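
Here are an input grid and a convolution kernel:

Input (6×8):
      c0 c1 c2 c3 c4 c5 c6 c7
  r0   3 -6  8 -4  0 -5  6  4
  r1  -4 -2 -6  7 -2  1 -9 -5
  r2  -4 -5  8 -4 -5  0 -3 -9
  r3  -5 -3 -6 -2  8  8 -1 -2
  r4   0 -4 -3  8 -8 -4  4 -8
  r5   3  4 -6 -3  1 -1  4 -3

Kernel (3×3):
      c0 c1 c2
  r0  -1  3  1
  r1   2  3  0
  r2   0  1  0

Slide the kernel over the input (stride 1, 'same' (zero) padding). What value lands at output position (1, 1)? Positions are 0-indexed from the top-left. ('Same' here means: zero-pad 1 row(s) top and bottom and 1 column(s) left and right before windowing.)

-32

The receptive field on the zero-padded input at this output position is [3 -6 8 / -4 -2 -6 / -4 -5 8]. Elementwise product with the kernel and sum: 3·-1 + -6·3 + 8·1 + -4·2 + -2·3 + -5·1.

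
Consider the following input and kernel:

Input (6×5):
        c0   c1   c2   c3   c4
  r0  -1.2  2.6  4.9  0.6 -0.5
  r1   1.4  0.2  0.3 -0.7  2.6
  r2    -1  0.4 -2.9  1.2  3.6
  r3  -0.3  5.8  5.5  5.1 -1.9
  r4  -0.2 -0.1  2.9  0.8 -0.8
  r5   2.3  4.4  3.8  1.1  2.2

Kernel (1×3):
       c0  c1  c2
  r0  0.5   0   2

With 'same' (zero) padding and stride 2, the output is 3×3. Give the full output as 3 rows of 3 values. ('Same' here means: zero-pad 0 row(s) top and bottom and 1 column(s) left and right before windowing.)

5.2 2.5 0.3
0.8 2.6 0.6
-0.2 1.55 0.4

Output[0,0]: The receptive field on the zero-padded input at this output position is [0 -1.2 2.6]. Elementwise product with the kernel and sum: 0·0.5 + 2.6·2.
Output[0,1]: The receptive field on the zero-padded input at this output position is [2.6 4.9 0.6]. Elementwise product with the kernel and sum: 2.6·0.5 + 0.6·2.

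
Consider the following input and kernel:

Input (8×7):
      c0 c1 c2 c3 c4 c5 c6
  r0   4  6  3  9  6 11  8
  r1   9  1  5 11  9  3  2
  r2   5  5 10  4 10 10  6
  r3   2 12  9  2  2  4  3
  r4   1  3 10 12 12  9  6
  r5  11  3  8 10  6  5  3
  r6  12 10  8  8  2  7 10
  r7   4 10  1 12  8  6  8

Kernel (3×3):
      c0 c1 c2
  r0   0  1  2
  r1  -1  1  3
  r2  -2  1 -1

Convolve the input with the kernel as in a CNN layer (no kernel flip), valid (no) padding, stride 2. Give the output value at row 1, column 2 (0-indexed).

12

The receptive field on the input at this output position is [10 10 6 / 2 4 3 / 12 9 6]. Elementwise product with the kernel and sum: 10·1 + 6·2 + 2·-1 + 4·1 + 3·3 + 12·-2 + 9·1 + 6·-1.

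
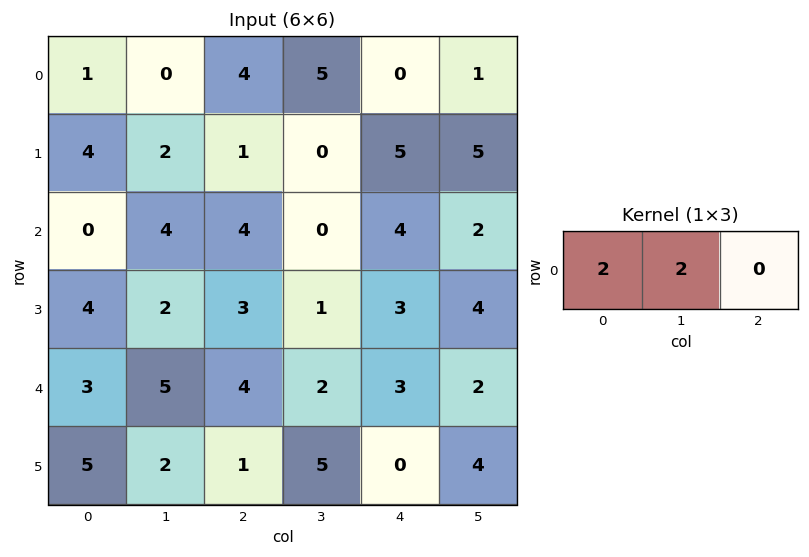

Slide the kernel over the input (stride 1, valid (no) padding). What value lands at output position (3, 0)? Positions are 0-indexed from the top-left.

12

The receptive field on the input at this output position is [4 2 3]. Elementwise product with the kernel and sum: 4·2 + 2·2.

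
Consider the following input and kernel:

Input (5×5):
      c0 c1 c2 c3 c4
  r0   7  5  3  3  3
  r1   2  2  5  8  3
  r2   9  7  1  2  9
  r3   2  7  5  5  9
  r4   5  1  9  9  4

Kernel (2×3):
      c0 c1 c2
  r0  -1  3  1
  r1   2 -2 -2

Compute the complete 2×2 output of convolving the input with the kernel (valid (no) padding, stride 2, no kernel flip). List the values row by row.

1 -3
-7 -4

Output[0,0]: The receptive field on the input at this output position is [7 5 3 / 2 2 5]. Elementwise product with the kernel and sum: 7·-1 + 5·3 + 3·1 + 2·2 + 2·-2 + 5·-2.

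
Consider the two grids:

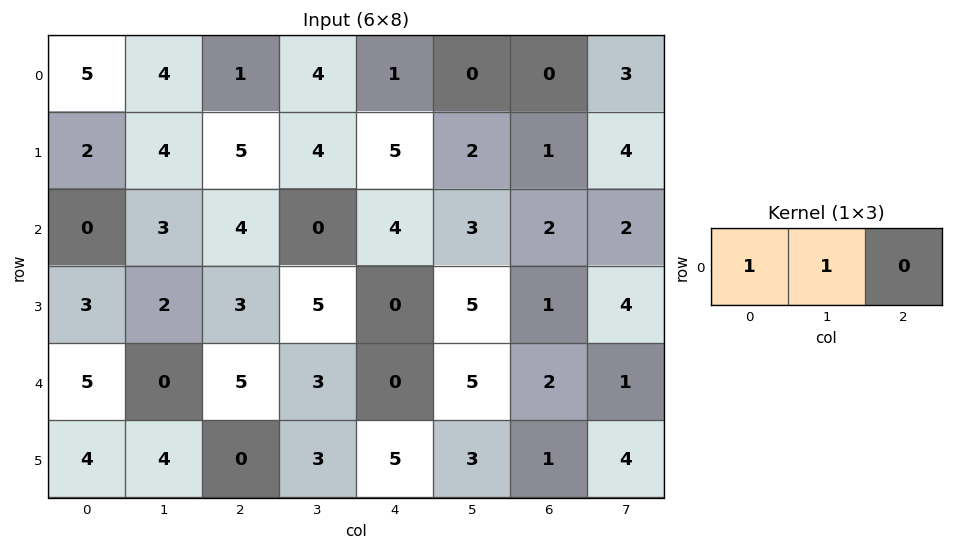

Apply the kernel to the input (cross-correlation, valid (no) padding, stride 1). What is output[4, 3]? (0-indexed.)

3

The receptive field on the input at this output position is [3 0 5]. Elementwise product with the kernel and sum: 3·1 + 0·1.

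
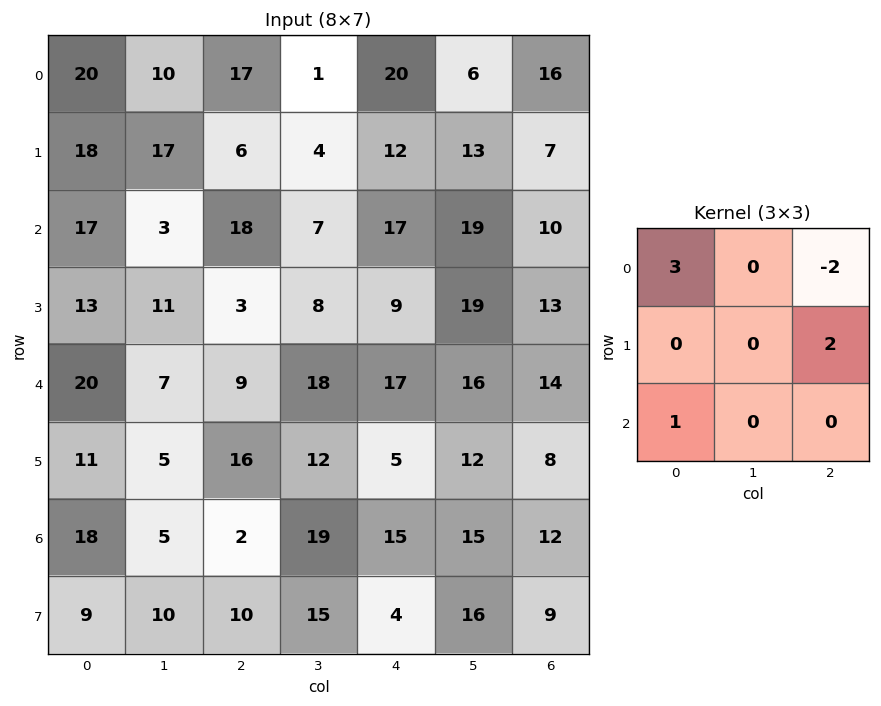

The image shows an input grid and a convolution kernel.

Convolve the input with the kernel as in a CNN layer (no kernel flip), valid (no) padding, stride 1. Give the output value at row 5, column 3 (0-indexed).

57

The receptive field on the input at this output position is [12 5 12 / 19 15 15 / 15 4 16]. Elementwise product with the kernel and sum: 12·3 + 12·-2 + 15·2 + 15·1.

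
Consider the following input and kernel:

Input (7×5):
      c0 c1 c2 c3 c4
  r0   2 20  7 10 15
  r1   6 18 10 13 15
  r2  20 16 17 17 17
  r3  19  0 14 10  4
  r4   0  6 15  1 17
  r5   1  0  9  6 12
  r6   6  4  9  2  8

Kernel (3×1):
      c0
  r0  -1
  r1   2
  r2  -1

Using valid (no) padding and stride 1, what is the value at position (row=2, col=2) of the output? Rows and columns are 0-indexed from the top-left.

-4

The receptive field on the input at this output position is [17 / 14 / 15]. Elementwise product with the kernel and sum: 17·-1 + 14·2 + 15·-1.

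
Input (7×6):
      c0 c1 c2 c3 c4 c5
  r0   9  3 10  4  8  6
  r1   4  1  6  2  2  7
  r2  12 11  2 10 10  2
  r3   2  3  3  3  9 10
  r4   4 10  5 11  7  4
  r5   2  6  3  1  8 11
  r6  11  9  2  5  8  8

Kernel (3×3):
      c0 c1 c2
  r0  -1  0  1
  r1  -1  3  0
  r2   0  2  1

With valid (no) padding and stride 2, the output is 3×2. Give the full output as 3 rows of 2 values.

Output[0,0]: The receptive field on the input at this output position is [9 3 10 / 4 1 6 / 12 11 2]. Elementwise product with the kernel and sum: 9·-1 + 10·1 + 4·-1 + 1·3 + 11·2 + 2·1.
Output[0,1]: The receptive field on the input at this output position is [10 4 8 / 6 2 2 / 2 10 10]. Elementwise product with the kernel and sum: 10·-1 + 8·1 + 6·-1 + 2·3 + 10·2 + 10·1.

24 28
22 43
37 20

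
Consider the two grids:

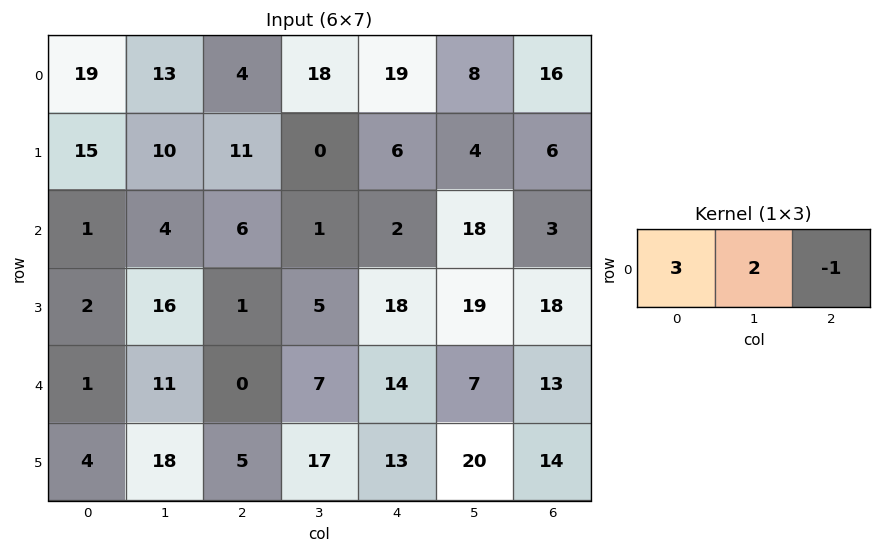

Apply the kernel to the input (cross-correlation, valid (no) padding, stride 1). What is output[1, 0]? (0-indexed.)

The receptive field on the input at this output position is [15 10 11]. Elementwise product with the kernel and sum: 15·3 + 10·2 + 11·-1.

54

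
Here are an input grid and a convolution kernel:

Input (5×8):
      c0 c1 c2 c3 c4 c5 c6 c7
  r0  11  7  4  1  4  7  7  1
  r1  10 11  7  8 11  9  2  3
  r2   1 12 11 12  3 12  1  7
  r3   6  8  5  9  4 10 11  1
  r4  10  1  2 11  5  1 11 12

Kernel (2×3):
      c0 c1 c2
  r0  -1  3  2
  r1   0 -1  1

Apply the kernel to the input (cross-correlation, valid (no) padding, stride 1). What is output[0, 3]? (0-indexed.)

The receptive field on the input at this output position is [1 4 7 / 8 11 9]. Elementwise product with the kernel and sum: 1·-1 + 4·3 + 7·2 + 11·-1 + 9·1.

23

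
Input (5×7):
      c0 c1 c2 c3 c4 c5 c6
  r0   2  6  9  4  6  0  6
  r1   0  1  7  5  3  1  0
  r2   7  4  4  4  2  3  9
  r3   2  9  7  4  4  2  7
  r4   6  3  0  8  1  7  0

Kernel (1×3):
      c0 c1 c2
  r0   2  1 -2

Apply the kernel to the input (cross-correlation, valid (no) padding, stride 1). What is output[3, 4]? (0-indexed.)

The receptive field on the input at this output position is [4 2 7]. Elementwise product with the kernel and sum: 4·2 + 2·1 + 7·-2.

-4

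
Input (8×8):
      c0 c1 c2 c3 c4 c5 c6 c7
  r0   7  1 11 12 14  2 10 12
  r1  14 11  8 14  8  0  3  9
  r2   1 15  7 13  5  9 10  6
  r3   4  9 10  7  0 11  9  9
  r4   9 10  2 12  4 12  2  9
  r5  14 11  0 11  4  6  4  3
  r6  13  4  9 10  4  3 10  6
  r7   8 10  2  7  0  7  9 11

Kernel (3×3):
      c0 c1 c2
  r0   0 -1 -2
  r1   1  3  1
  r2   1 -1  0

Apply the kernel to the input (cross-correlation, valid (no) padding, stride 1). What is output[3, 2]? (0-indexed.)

24

The receptive field on the input at this output position is [10 7 0 / 2 12 4 / 0 11 4]. Elementwise product with the kernel and sum: 7·-1 + 0·-2 + 2·1 + 12·3 + 4·1 + 0·1 + 11·-1.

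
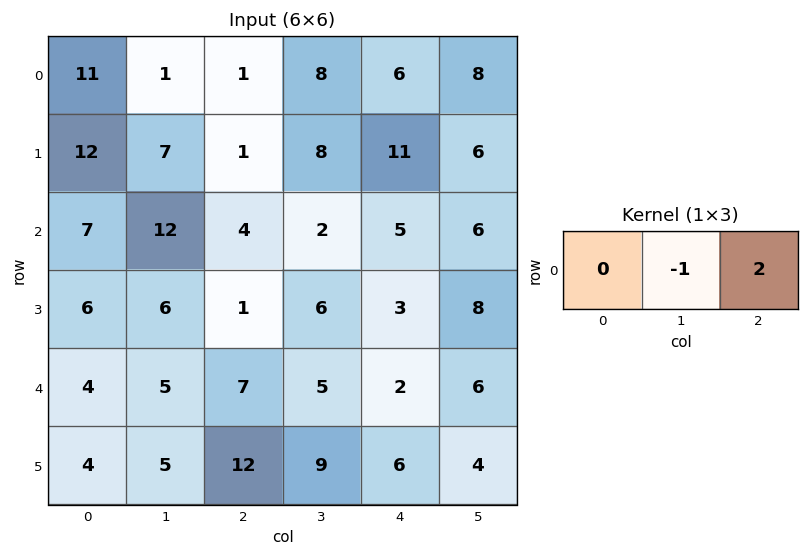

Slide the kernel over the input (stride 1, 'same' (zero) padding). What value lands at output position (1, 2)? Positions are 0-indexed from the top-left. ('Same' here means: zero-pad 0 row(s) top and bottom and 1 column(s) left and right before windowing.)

The receptive field on the zero-padded input at this output position is [7 1 8]. Elementwise product with the kernel and sum: 1·-1 + 8·2.

15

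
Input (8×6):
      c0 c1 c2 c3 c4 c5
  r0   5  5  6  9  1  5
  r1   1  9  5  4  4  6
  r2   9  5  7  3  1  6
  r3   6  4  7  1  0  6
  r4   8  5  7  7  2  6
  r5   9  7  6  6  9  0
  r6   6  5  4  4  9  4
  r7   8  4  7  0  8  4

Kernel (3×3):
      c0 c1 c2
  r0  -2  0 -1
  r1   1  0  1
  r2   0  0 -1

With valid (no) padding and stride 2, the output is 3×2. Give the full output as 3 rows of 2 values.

-17 -5
-19 -10
-12 -10

Output[0,0]: The receptive field on the input at this output position is [5 5 6 / 1 9 5 / 9 5 7]. Elementwise product with the kernel and sum: 5·-2 + 6·-1 + 1·1 + 5·1 + 7·-1.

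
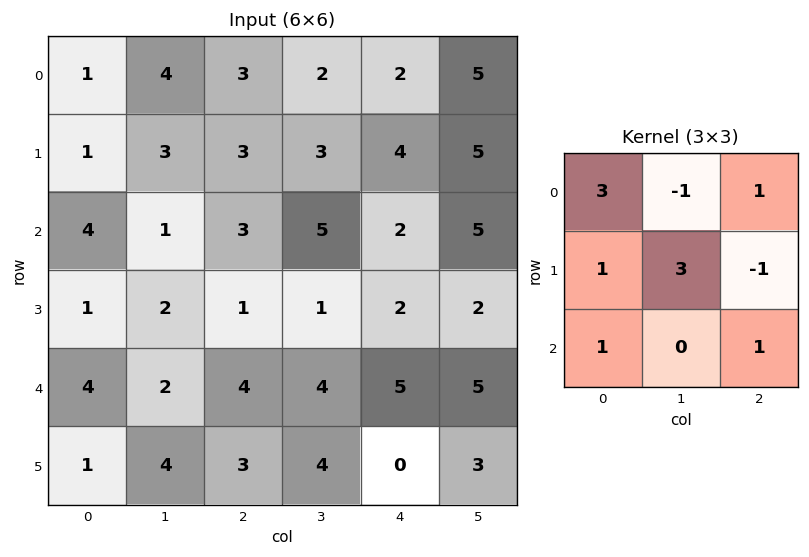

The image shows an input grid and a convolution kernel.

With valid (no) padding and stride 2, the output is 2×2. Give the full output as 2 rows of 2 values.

Output[0,0]: The receptive field on the input at this output position is [1 4 3 / 1 3 3 / 4 1 3]. Elementwise product with the kernel and sum: 1·3 + 4·-1 + 3·1 + 1·1 + 3·3 + 3·-1 + 4·1 + 3·1.

16 22
28 17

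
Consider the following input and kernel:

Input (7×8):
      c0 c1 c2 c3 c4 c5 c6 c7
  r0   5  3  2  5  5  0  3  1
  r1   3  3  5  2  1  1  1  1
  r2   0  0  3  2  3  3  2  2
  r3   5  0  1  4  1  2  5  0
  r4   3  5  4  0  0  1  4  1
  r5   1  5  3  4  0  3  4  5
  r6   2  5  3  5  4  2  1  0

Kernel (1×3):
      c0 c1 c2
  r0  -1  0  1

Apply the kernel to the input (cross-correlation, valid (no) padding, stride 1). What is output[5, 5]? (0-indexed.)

The receptive field on the input at this output position is [3 4 5]. Elementwise product with the kernel and sum: 3·-1 + 5·1.

2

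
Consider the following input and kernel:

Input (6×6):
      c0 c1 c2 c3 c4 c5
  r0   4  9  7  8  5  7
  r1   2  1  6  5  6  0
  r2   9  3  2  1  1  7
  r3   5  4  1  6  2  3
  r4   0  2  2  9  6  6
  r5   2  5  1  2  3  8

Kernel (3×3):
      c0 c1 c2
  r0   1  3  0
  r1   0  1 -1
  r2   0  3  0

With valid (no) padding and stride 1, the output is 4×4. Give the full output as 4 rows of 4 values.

35 37 33 32
18 23 39 23
27 10 36 21
32 3 28 21

Output[0,0]: The receptive field on the input at this output position is [4 9 7 / 2 1 6 / 9 3 2]. Elementwise product with the kernel and sum: 4·1 + 9·3 + 1·1 + 6·-1 + 3·3.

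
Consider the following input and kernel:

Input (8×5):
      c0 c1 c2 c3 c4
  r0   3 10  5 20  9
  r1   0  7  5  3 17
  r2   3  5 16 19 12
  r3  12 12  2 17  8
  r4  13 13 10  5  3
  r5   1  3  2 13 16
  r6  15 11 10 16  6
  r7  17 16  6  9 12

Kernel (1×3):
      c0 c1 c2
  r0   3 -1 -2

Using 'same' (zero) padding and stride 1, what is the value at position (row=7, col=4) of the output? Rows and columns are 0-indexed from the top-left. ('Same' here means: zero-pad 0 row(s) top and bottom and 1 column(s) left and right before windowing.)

15

The receptive field on the zero-padded input at this output position is [9 12 0]. Elementwise product with the kernel and sum: 9·3 + 12·-1 + 0·-2.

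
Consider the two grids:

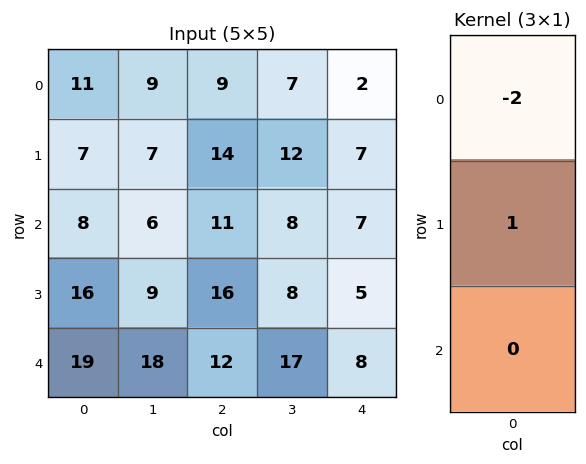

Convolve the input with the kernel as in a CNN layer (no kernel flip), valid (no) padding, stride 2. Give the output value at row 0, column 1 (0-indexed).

The receptive field on the input at this output position is [9 / 14 / 11]. Elementwise product with the kernel and sum: 9·-2 + 14·1.

-4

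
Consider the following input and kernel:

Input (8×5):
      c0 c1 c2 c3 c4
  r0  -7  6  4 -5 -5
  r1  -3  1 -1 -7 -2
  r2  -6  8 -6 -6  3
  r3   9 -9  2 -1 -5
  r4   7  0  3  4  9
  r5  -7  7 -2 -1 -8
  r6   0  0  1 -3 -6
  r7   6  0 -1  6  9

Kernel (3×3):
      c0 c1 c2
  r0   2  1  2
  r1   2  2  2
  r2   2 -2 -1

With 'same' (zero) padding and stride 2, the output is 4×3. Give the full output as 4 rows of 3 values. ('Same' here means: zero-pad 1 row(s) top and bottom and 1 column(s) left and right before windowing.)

Output[0,0]: The receptive field on the zero-padded input at this output position is [0 0 0 / 0 -7 6 / 0 -3 1]. Elementwise product with the kernel and sum: 0·2 + 0·1 + 0·2 + 0·2 + -7·2 + 6·2 + 0·2 + -3·-2 + 1·-1.

3 21 -30
-6 -42 -14
12 15 33
-5 2 -34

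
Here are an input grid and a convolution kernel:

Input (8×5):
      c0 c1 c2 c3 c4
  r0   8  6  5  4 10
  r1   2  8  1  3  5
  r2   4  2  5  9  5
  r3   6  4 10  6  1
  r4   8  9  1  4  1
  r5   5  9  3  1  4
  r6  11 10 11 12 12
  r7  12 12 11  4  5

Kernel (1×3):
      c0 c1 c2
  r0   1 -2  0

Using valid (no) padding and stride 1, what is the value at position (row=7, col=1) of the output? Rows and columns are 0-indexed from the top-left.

-10

The receptive field on the input at this output position is [12 11 4]. Elementwise product with the kernel and sum: 12·1 + 11·-2.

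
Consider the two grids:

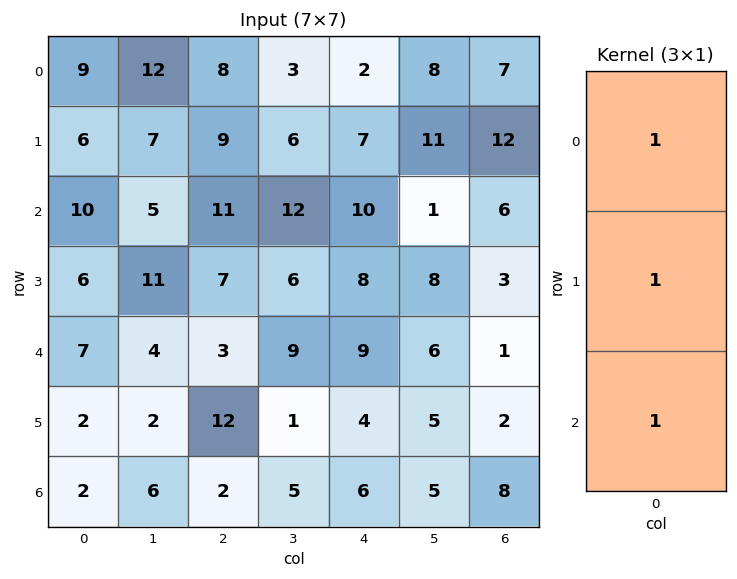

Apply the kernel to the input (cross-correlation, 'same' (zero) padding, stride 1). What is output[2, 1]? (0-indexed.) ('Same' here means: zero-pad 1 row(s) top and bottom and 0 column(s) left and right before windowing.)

23

The receptive field on the zero-padded input at this output position is [7 / 5 / 11]. Elementwise product with the kernel and sum: 7·1 + 5·1 + 11·1.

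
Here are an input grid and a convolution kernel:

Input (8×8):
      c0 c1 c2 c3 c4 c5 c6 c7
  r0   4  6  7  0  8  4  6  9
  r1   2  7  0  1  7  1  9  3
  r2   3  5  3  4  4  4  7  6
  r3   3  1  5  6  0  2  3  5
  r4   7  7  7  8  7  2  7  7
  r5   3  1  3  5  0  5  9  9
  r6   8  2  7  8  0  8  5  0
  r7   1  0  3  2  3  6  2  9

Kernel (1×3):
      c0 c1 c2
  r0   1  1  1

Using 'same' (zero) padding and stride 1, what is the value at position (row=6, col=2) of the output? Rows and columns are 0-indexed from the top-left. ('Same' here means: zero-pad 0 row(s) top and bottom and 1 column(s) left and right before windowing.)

The receptive field on the zero-padded input at this output position is [2 7 8]. Elementwise product with the kernel and sum: 2·1 + 7·1 + 8·1.

17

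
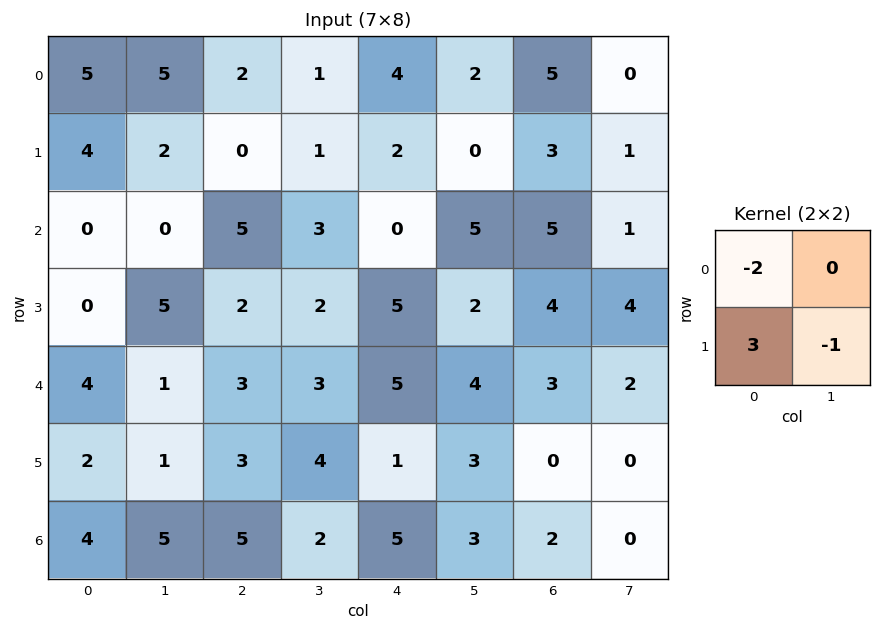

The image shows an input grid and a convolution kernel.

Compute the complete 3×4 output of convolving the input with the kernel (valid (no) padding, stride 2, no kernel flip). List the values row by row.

0 -5 -2 -2
-5 -6 13 -2
-3 -1 -10 -6

Output[0,0]: The receptive field on the input at this output position is [5 5 / 4 2]. Elementwise product with the kernel and sum: 5·-2 + 4·3 + 2·-1.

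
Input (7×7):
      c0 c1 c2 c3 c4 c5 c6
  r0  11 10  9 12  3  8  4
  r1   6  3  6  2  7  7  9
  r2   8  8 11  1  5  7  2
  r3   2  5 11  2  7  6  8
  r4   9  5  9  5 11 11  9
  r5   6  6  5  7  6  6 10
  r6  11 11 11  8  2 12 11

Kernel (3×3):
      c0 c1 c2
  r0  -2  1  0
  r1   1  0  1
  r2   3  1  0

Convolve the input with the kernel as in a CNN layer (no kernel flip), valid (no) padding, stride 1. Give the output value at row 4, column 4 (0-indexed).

23

The receptive field on the input at this output position is [11 11 9 / 6 6 10 / 2 12 11]. Elementwise product with the kernel and sum: 11·-2 + 11·1 + 6·1 + 10·1 + 2·3 + 12·1.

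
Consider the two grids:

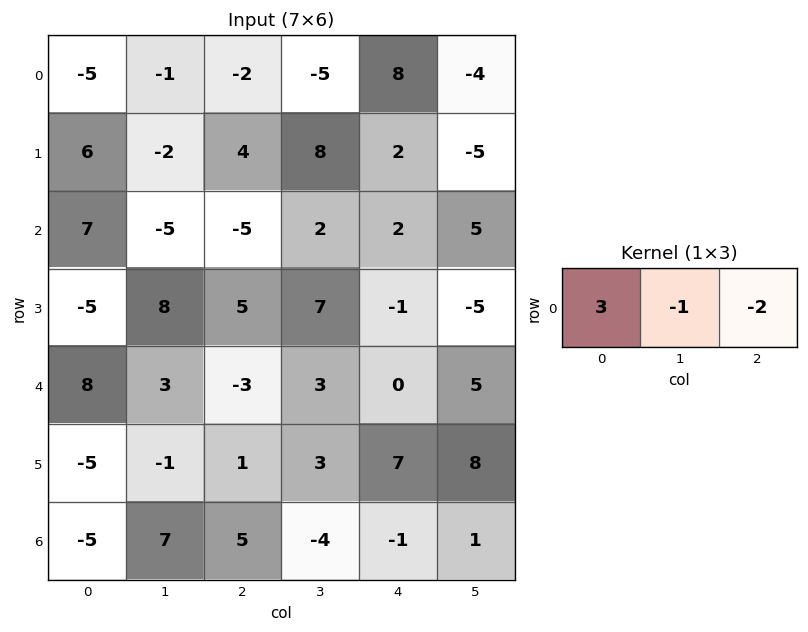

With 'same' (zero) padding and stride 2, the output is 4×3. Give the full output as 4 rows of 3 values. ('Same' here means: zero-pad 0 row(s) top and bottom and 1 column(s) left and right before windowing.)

7 9 -15
3 -14 -6
-14 6 -1
-9 24 -13

Output[0,0]: The receptive field on the zero-padded input at this output position is [0 -5 -1]. Elementwise product with the kernel and sum: 0·3 + -5·-1 + -1·-2.
Output[0,1]: The receptive field on the zero-padded input at this output position is [-1 -2 -5]. Elementwise product with the kernel and sum: -1·3 + -2·-1 + -5·-2.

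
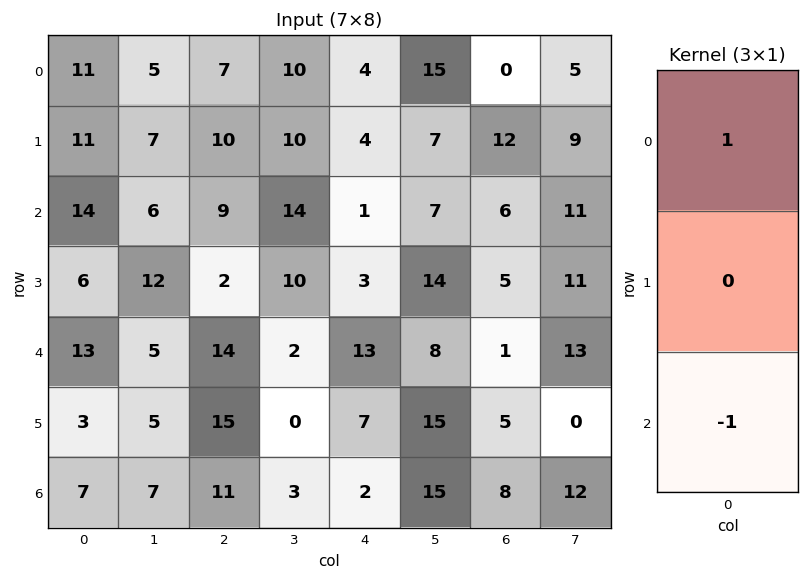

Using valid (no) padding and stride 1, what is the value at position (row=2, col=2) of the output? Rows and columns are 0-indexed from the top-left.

The receptive field on the input at this output position is [9 / 2 / 14]. Elementwise product with the kernel and sum: 9·1 + 14·-1.

-5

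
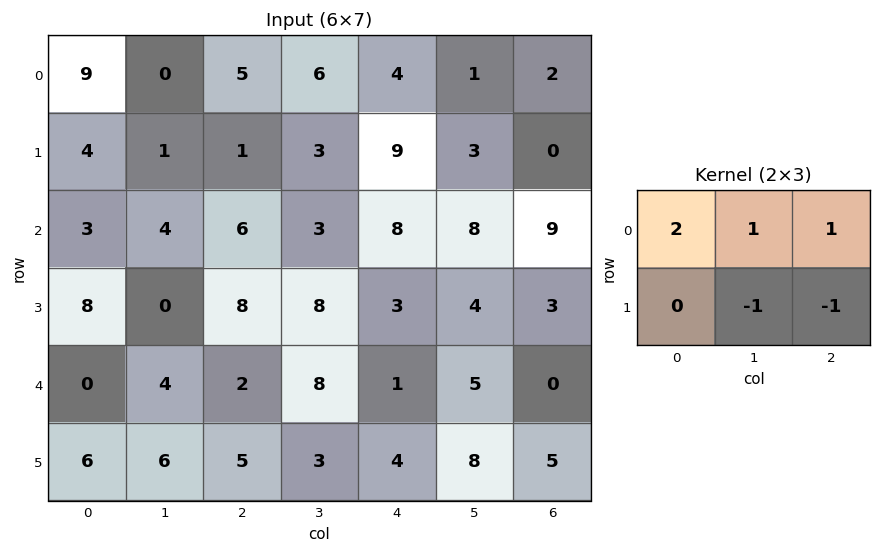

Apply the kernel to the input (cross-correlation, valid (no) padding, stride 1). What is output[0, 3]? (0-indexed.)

The receptive field on the input at this output position is [6 4 1 / 3 9 3]. Elementwise product with the kernel and sum: 6·2 + 4·1 + 1·1 + 9·-1 + 3·-1.

5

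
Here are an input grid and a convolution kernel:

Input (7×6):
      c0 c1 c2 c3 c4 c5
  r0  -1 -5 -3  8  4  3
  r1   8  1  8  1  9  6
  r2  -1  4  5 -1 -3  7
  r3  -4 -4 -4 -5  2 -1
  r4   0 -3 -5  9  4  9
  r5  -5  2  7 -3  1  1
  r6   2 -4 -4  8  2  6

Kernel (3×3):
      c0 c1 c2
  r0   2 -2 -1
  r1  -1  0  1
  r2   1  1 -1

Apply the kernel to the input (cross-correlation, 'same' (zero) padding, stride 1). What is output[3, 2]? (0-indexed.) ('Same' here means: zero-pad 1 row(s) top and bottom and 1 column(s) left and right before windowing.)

The receptive field on the zero-padded input at this output position is [4 5 -1 / -4 -4 -5 / -3 -5 9]. Elementwise product with the kernel and sum: 4·2 + 5·-2 + -1·-1 + -4·-1 + -5·1 + -3·1 + -5·1 + 9·-1.

-19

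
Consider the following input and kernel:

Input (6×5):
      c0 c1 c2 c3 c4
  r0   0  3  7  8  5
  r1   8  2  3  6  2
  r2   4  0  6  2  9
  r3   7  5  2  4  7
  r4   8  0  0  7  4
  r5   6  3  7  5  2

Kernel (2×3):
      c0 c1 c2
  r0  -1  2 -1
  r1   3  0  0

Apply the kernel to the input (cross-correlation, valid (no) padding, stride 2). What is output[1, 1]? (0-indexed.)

-5

The receptive field on the input at this output position is [6 2 9 / 2 4 7]. Elementwise product with the kernel and sum: 6·-1 + 2·2 + 9·-1 + 2·3.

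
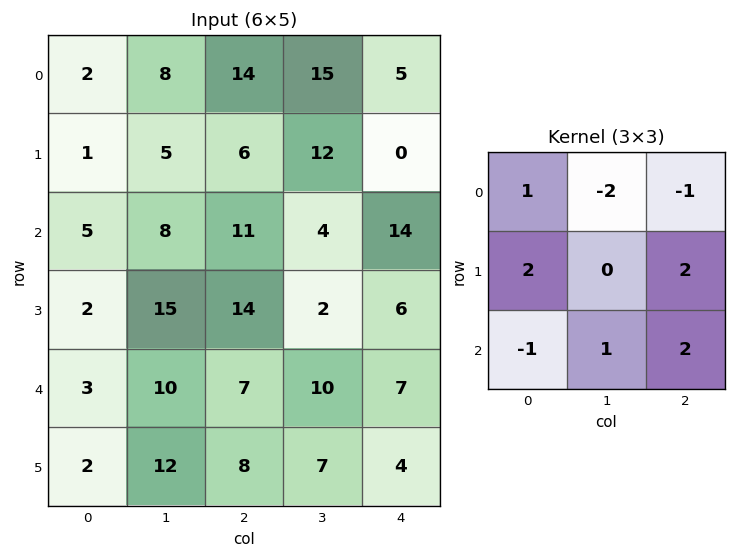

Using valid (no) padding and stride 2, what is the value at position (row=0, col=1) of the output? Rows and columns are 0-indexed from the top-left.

12

The receptive field on the input at this output position is [14 15 5 / 6 12 0 / 11 4 14]. Elementwise product with the kernel and sum: 14·1 + 15·-2 + 5·-1 + 6·2 + 0·2 + 11·-1 + 4·1 + 14·2.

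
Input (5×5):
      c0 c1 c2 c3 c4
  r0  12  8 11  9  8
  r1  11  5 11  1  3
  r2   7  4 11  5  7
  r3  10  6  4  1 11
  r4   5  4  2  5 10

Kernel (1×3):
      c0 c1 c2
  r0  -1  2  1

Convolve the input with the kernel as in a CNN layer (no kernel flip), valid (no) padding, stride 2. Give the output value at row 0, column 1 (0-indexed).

15

The receptive field on the input at this output position is [11 9 8]. Elementwise product with the kernel and sum: 11·-1 + 9·2 + 8·1.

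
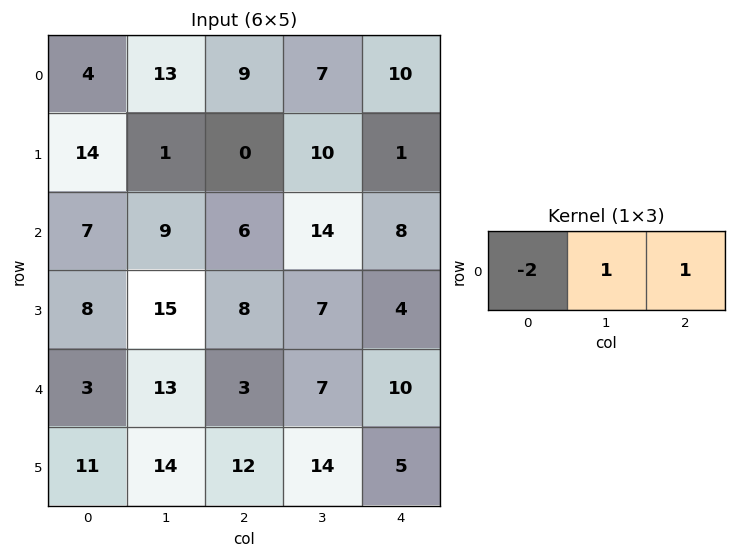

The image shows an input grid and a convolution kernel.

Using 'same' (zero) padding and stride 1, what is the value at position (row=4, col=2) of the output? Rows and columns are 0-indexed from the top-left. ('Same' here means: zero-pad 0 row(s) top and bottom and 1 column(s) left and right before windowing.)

The receptive field on the zero-padded input at this output position is [13 3 7]. Elementwise product with the kernel and sum: 13·-2 + 3·1 + 7·1.

-16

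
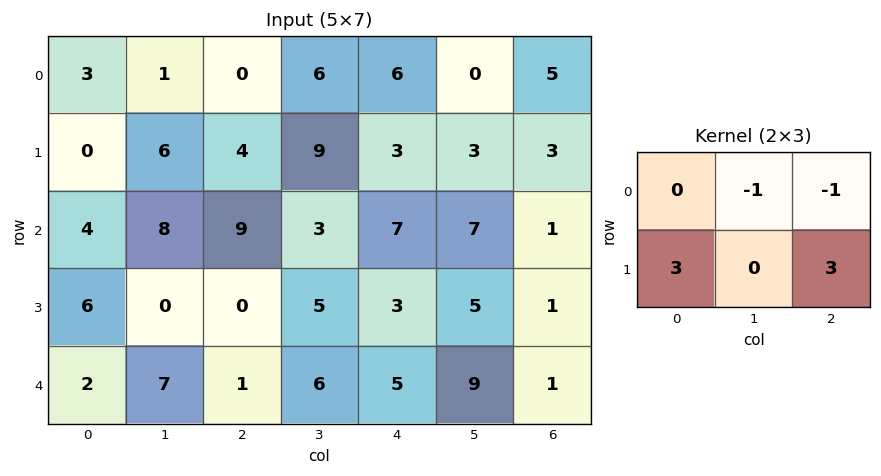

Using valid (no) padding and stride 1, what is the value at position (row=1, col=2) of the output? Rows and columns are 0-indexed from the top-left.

36

The receptive field on the input at this output position is [4 9 3 / 9 3 7]. Elementwise product with the kernel and sum: 9·-1 + 3·-1 + 9·3 + 7·3.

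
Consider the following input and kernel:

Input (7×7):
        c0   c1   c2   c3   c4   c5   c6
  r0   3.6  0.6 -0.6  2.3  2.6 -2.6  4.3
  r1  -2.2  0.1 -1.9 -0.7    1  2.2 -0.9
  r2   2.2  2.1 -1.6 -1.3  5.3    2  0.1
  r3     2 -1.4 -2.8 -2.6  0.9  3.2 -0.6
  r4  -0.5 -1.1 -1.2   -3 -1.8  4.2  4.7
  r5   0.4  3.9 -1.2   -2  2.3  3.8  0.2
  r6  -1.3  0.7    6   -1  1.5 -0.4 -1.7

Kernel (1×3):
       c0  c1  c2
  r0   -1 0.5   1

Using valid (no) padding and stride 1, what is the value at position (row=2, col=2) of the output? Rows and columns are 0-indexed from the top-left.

6.25

The receptive field on the input at this output position is [-1.6 -1.3 5.3]. Elementwise product with the kernel and sum: -1.6·-1 + -1.3·0.5 + 5.3·1.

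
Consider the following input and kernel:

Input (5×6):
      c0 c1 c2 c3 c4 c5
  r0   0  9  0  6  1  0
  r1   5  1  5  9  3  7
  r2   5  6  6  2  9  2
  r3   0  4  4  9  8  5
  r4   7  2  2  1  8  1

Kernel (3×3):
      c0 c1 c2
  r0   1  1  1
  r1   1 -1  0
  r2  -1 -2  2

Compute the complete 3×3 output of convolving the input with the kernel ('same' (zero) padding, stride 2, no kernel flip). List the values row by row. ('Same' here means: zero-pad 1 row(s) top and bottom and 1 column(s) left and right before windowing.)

Output[0,0]: The receptive field on the zero-padded input at this output position is [0 0 0 / 0 0 9 / 0 5 1]. Elementwise product with the kernel and sum: 0·1 + 0·1 + 0·1 + 0·1 + 0·-1 + 0·-1 + 5·-2 + 1·2.
Output[0,1]: The receptive field on the zero-padded input at this output position is [0 0 0 / 9 0 6 / 1 5 9]. Elementwise product with the kernel and sum: 0·1 + 0·1 + 0·1 + 9·1 + 0·-1 + 1·-1 + 5·-2 + 9·2.

-8 16 4
9 21 -3
-3 17 15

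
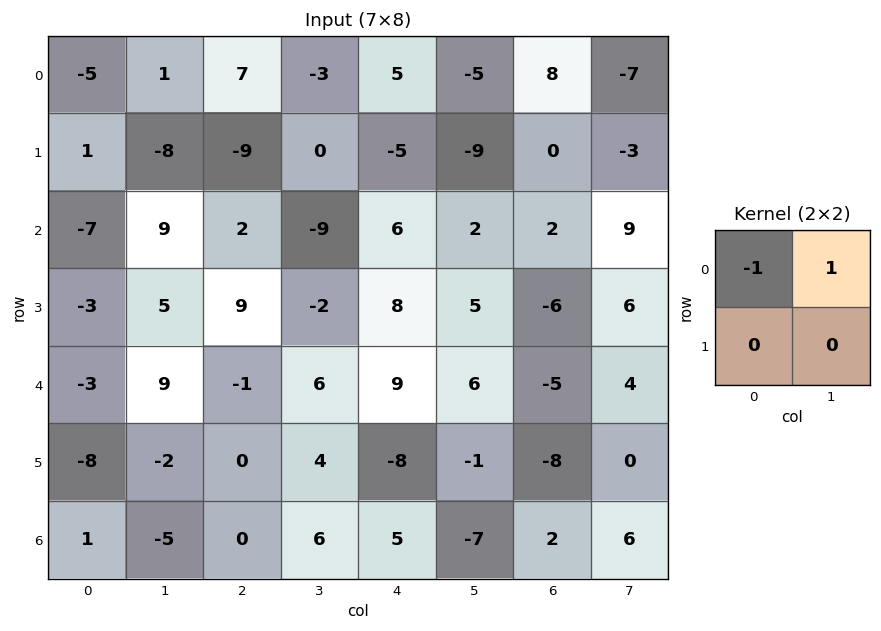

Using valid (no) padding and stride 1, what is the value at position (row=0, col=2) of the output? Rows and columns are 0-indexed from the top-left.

-10

The receptive field on the input at this output position is [7 -3 / -9 0]. Elementwise product with the kernel and sum: 7·-1 + -3·1.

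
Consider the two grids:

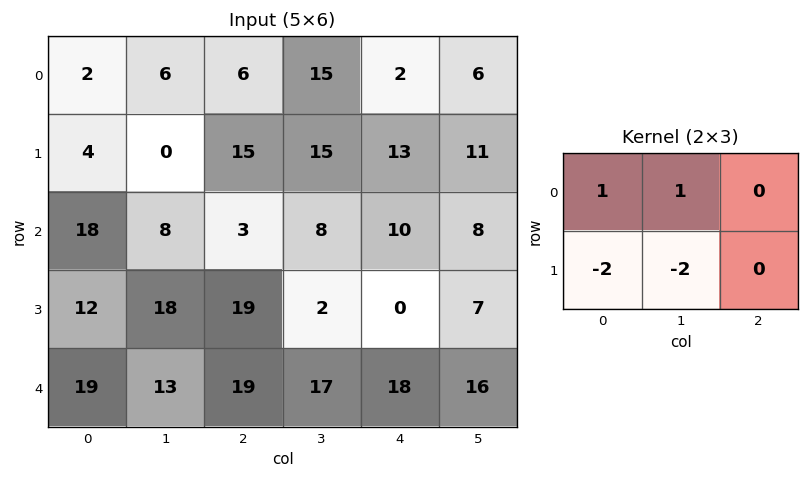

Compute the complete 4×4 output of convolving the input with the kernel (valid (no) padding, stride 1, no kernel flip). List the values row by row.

0 -18 -39 -39
-48 -7 8 -8
-34 -63 -31 14
-34 -27 -51 -68

Output[0,0]: The receptive field on the input at this output position is [2 6 6 / 4 0 15]. Elementwise product with the kernel and sum: 2·1 + 6·1 + 4·-2 + 0·-2.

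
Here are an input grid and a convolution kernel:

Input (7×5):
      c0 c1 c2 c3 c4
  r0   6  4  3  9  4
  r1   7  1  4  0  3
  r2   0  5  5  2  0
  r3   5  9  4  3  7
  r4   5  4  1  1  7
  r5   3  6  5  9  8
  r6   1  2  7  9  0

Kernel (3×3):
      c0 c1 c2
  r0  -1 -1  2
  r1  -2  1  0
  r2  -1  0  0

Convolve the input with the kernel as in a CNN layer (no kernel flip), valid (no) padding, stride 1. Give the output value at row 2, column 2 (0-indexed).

The receptive field on the input at this output position is [5 2 0 / 4 3 7 / 1 1 7]. Elementwise product with the kernel and sum: 5·-1 + 2·-1 + 0·2 + 4·-2 + 3·1 + 1·-1.

-13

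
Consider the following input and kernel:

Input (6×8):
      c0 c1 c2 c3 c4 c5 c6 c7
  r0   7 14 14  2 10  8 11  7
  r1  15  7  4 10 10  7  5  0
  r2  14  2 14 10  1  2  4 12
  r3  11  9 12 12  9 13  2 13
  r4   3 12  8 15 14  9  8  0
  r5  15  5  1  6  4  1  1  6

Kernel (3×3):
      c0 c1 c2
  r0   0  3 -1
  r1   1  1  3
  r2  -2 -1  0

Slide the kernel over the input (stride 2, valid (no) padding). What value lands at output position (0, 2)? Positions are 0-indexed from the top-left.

41

The receptive field on the input at this output position is [10 8 11 / 10 7 5 / 1 2 4]. Elementwise product with the kernel and sum: 8·3 + 11·-1 + 10·1 + 7·1 + 5·3 + 1·-2 + 2·-1.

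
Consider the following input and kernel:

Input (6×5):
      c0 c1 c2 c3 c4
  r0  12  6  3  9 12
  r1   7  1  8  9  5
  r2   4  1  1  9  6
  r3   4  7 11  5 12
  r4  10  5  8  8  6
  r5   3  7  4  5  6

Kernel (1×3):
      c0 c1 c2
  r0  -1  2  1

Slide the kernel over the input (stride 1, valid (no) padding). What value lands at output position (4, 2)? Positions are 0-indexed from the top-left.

The receptive field on the input at this output position is [8 8 6]. Elementwise product with the kernel and sum: 8·-1 + 8·2 + 6·1.

14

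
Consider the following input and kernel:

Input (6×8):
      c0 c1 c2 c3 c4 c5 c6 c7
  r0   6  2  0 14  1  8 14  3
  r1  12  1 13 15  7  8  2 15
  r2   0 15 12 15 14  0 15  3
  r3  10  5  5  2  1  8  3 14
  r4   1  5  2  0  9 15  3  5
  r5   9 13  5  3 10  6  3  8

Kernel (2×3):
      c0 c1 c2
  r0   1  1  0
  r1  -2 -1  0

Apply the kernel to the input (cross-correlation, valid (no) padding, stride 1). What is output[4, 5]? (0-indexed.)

3

The receptive field on the input at this output position is [15 3 5 / 6 3 8]. Elementwise product with the kernel and sum: 15·1 + 3·1 + 6·-2 + 3·-1.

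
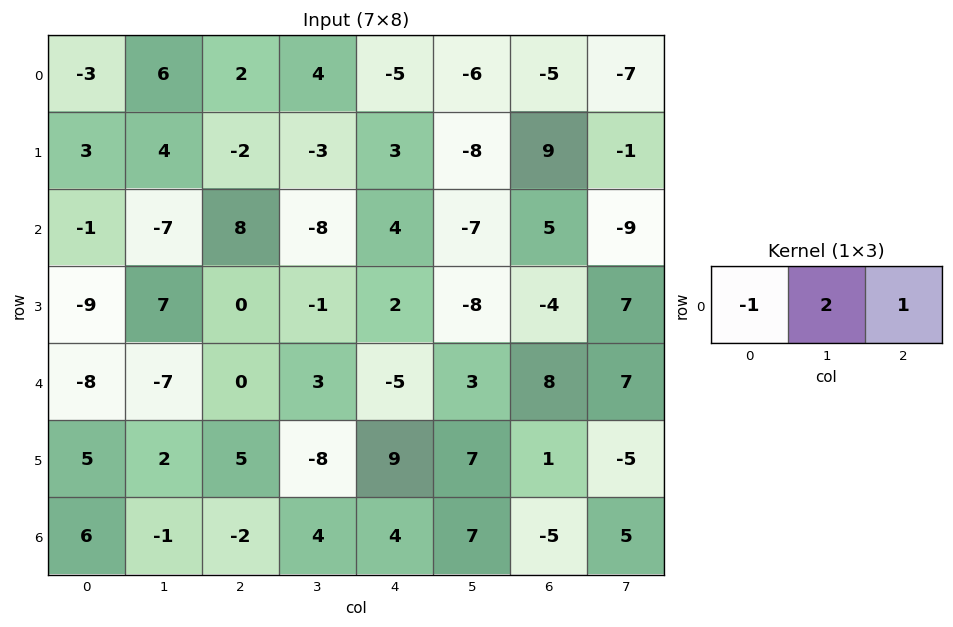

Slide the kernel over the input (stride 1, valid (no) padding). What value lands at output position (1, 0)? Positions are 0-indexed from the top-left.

3

The receptive field on the input at this output position is [3 4 -2]. Elementwise product with the kernel and sum: 3·-1 + 4·2 + -2·1.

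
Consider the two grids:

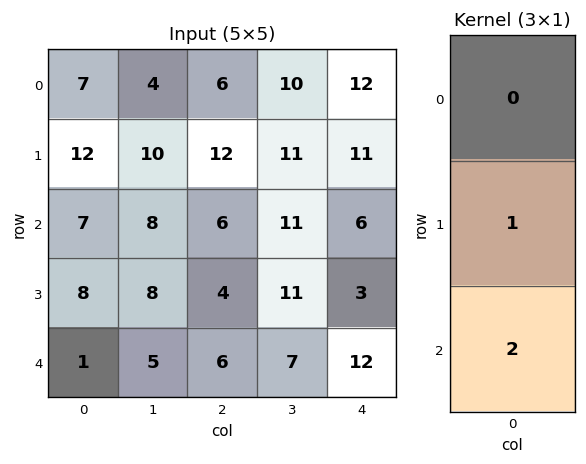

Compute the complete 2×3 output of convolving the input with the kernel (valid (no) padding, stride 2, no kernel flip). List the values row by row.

26 24 23
10 16 27

Output[0,0]: The receptive field on the input at this output position is [7 / 12 / 7]. Elementwise product with the kernel and sum: 12·1 + 7·2.
Output[0,1]: The receptive field on the input at this output position is [6 / 12 / 6]. Elementwise product with the kernel and sum: 12·1 + 6·2.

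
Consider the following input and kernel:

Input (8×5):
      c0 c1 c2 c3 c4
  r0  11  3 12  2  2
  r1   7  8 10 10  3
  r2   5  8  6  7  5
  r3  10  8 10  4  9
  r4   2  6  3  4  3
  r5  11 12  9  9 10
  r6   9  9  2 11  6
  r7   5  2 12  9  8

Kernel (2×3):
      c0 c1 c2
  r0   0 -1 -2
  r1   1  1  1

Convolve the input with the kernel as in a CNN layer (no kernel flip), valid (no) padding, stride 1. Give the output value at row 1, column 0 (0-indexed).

-9

The receptive field on the input at this output position is [7 8 10 / 5 8 6]. Elementwise product with the kernel and sum: 8·-1 + 10·-2 + 5·1 + 8·1 + 6·1.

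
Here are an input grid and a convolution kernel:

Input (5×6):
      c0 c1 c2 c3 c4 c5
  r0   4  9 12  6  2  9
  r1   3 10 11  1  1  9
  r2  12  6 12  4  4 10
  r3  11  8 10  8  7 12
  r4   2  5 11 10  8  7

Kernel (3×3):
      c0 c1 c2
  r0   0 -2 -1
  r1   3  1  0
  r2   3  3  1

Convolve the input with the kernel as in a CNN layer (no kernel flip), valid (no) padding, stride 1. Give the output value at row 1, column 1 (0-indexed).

69

The receptive field on the input at this output position is [10 11 1 / 6 12 4 / 8 10 8]. Elementwise product with the kernel and sum: 11·-2 + 1·-1 + 6·3 + 12·1 + 8·3 + 10·3 + 8·1.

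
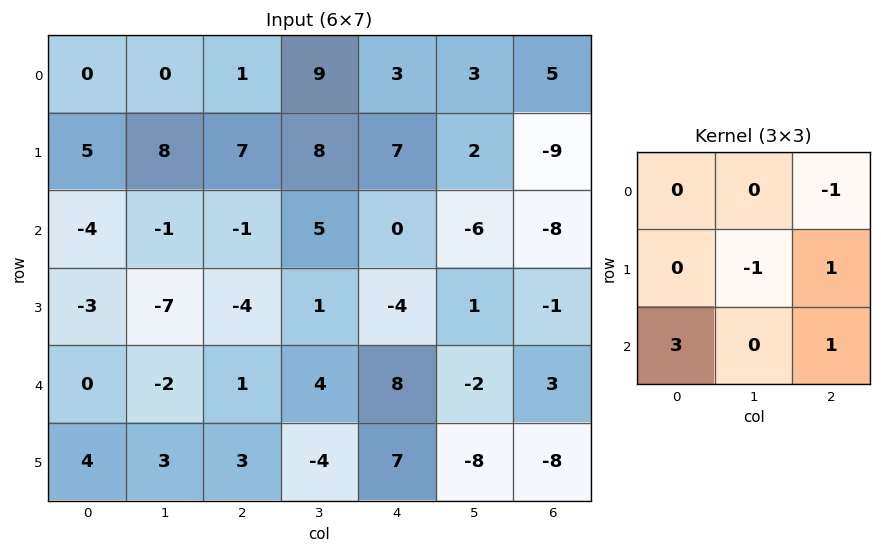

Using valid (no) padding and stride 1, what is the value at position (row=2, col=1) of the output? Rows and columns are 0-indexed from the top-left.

-2

The receptive field on the input at this output position is [-1 -1 5 / -7 -4 1 / -2 1 4]. Elementwise product with the kernel and sum: 5·-1 + -4·-1 + 1·1 + -2·3 + 4·1.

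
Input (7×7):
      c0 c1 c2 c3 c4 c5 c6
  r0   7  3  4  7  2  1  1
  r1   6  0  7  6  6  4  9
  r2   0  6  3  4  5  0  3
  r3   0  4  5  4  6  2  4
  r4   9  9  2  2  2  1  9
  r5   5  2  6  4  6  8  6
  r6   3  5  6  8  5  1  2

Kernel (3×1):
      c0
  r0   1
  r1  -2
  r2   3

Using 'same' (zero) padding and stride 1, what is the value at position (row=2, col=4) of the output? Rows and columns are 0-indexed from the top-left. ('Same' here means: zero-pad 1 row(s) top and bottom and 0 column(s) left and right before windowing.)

The receptive field on the zero-padded input at this output position is [6 / 5 / 6]. Elementwise product with the kernel and sum: 6·1 + 5·-2 + 6·3.

14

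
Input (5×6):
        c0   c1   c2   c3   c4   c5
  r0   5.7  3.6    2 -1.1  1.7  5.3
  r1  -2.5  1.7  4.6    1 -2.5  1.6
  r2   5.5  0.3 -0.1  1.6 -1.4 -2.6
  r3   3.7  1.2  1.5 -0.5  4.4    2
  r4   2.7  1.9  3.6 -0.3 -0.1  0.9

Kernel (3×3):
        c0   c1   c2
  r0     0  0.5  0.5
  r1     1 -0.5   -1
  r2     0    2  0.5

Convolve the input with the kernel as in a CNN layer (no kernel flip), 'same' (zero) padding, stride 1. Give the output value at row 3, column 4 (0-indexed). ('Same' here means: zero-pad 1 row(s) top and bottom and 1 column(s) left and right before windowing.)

-6.45

The receptive field on the zero-padded input at this output position is [1.6 -1.4 -2.6 / -0.5 4.4 2 / -0.3 -0.1 0.9]. Elementwise product with the kernel and sum: -1.4·0.5 + -2.6·0.5 + -0.5·1 + 4.4·-0.5 + 2·-1 + -0.1·2 + 0.9·0.5.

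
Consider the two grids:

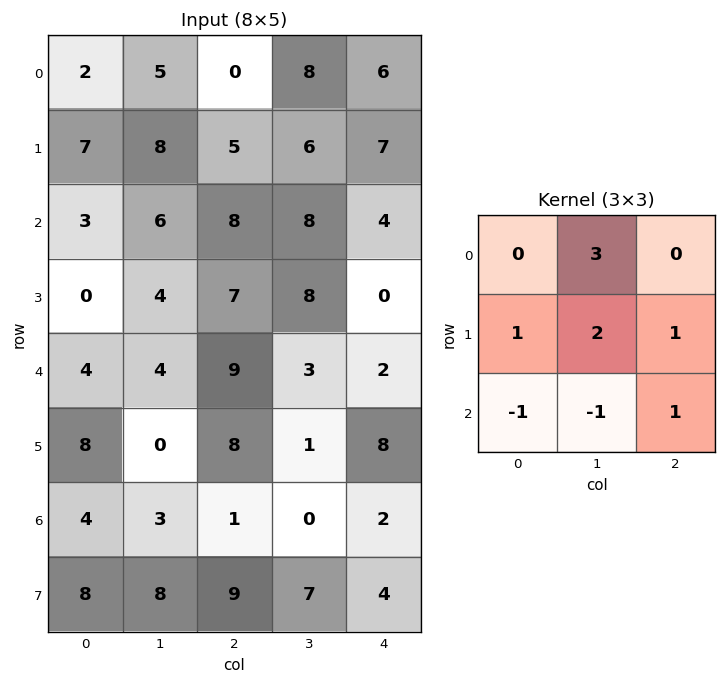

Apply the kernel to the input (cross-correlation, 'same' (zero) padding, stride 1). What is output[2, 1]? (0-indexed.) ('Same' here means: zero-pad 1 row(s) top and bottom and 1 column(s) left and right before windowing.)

The receptive field on the zero-padded input at this output position is [7 8 5 / 3 6 8 / 0 4 7]. Elementwise product with the kernel and sum: 8·3 + 3·1 + 6·2 + 8·1 + 0·-1 + 4·-1 + 7·1.

50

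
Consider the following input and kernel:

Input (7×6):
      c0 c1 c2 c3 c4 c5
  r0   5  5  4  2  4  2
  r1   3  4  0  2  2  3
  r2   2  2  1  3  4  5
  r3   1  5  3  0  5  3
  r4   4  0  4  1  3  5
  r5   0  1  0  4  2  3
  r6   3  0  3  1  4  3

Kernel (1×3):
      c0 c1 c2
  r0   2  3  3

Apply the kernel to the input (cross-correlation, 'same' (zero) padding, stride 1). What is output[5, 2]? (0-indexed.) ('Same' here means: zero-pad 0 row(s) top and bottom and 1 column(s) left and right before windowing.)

The receptive field on the zero-padded input at this output position is [1 0 4]. Elementwise product with the kernel and sum: 1·2 + 0·3 + 4·3.

14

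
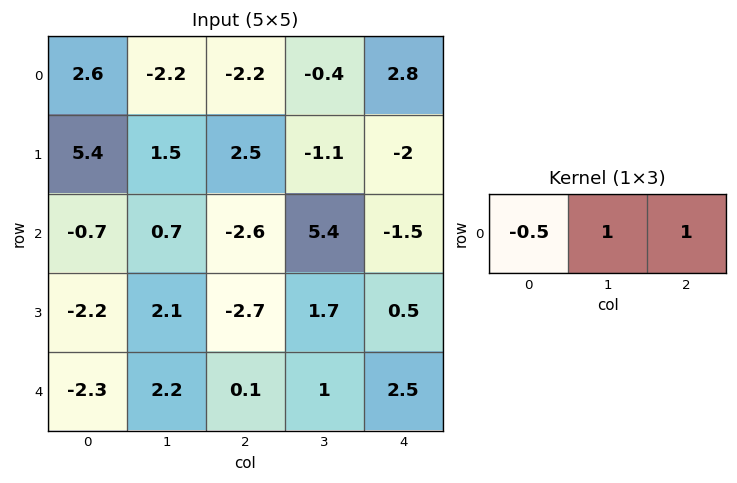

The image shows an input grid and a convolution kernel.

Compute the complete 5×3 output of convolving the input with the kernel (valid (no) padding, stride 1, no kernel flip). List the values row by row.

Output[0,0]: The receptive field on the input at this output position is [2.6 -2.2 -2.2]. Elementwise product with the kernel and sum: 2.6·-0.5 + -2.2·1 + -2.2·1.

-5.7 -1.5 3.5
1.3 0.65 -4.35
-1.55 2.45 5.2
0.5 -2.05 3.55
3.45 0 3.45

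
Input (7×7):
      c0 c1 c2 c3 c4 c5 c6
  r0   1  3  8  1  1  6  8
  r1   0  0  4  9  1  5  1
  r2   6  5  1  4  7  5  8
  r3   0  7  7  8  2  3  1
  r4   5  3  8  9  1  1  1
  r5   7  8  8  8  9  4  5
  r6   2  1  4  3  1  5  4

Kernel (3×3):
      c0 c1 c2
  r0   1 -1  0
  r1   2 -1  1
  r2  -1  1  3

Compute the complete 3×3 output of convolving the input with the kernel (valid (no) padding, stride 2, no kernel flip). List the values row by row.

Output[0,0]: The receptive field on the input at this output position is [1 3 8 / 0 0 4 / 6 5 1]. Elementwise product with the kernel and sum: 1·1 + 3·-1 + 0·2 + 0·-1 + 4·1 + 6·-1 + 5·1 + 1·3.

4 31 15
23 9 7
27 18 35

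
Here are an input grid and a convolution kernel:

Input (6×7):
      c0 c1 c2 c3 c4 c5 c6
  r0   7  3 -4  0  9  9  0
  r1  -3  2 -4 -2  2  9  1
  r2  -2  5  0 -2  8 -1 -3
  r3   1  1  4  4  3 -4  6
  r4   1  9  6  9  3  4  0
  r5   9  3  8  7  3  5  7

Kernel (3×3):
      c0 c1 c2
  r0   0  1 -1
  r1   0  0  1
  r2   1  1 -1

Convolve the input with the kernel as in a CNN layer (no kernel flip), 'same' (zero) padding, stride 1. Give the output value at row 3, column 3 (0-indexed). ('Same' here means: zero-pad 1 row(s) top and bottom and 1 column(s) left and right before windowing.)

The receptive field on the zero-padded input at this output position is [0 -2 8 / 4 4 3 / 6 9 3]. Elementwise product with the kernel and sum: -2·1 + 8·-1 + 3·1 + 6·1 + 9·1 + 3·-1.

5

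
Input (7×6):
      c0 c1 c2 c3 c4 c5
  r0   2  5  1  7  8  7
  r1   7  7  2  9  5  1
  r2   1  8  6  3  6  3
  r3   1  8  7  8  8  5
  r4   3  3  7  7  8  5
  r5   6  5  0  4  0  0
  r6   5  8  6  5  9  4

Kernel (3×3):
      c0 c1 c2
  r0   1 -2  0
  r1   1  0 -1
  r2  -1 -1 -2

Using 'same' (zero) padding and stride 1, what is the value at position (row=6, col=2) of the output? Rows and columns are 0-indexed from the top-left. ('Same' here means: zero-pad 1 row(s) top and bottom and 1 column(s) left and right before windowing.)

8

The receptive field on the zero-padded input at this output position is [5 0 4 / 8 6 5 / 0 0 0]. Elementwise product with the kernel and sum: 5·1 + 0·-2 + 8·1 + 5·-1 + 0·-1 + 0·-1 + 0·-2.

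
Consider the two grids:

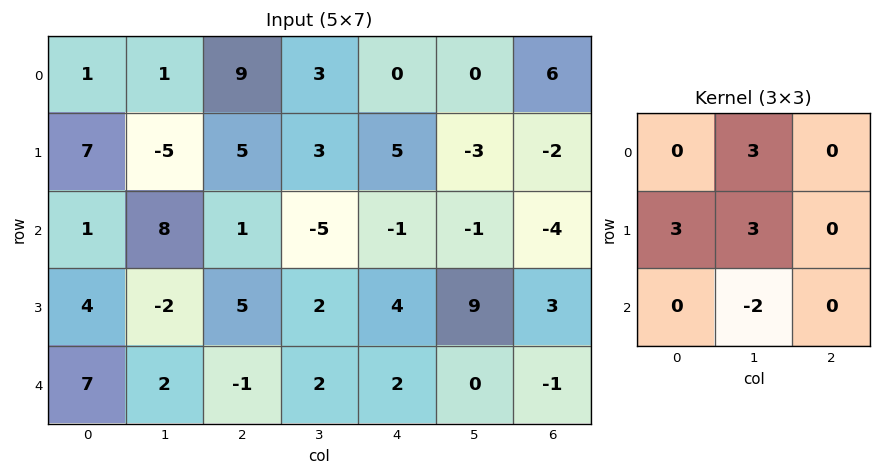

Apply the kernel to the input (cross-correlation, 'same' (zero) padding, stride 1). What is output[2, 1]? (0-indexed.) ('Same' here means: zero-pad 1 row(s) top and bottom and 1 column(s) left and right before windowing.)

The receptive field on the zero-padded input at this output position is [7 -5 5 / 1 8 1 / 4 -2 5]. Elementwise product with the kernel and sum: -5·3 + 1·3 + 8·3 + -2·-2.

16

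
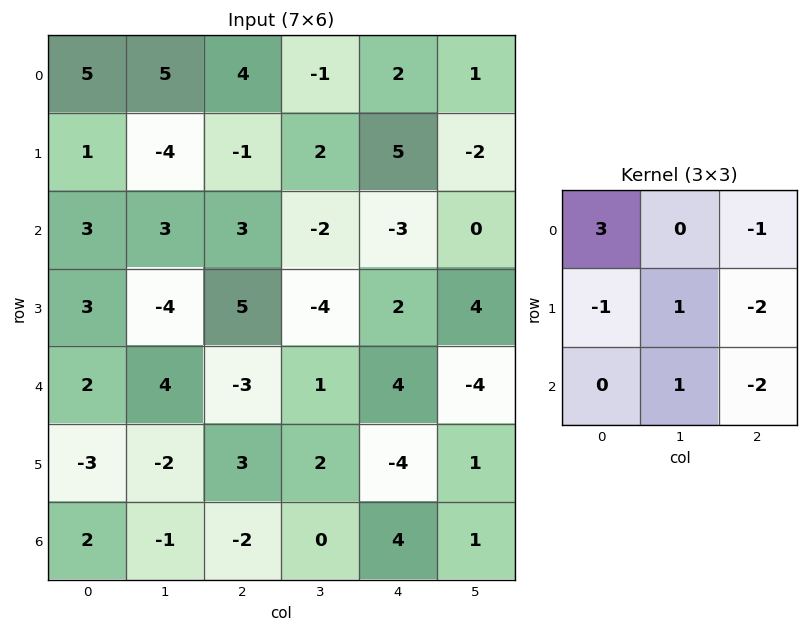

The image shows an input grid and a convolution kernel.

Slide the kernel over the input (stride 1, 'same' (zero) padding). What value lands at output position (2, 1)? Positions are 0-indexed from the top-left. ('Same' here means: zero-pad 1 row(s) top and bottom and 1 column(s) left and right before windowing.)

-16

The receptive field on the zero-padded input at this output position is [1 -4 -1 / 3 3 3 / 3 -4 5]. Elementwise product with the kernel and sum: 1·3 + -1·-1 + 3·-1 + 3·1 + 3·-2 + -4·1 + 5·-2.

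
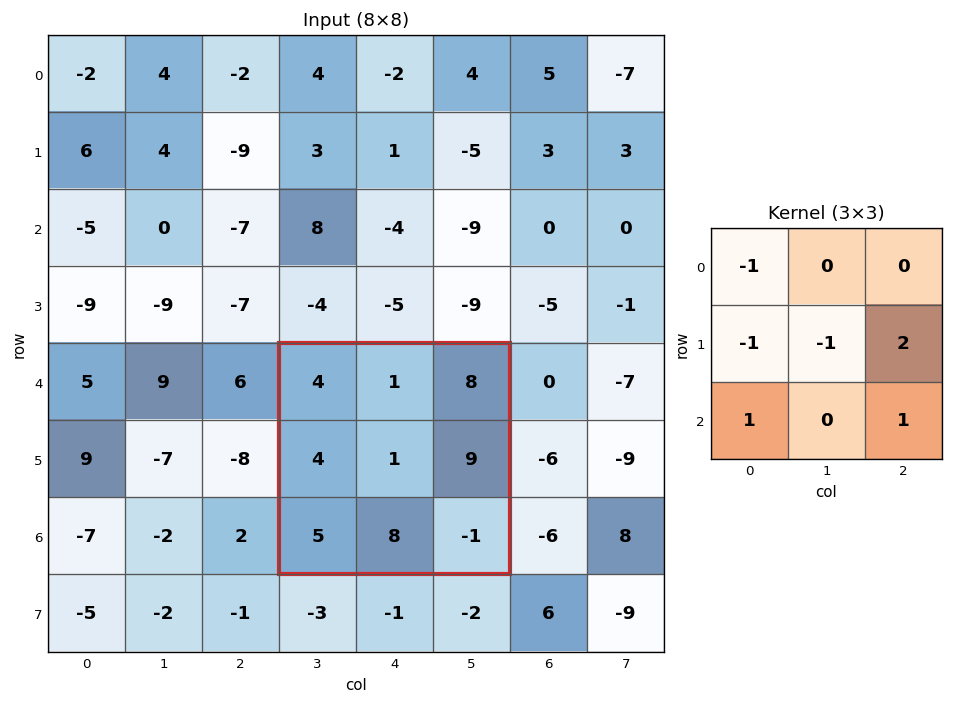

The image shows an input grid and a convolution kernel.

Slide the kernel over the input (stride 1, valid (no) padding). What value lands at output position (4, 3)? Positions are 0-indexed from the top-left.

The receptive field on the input at this output position is [4 1 8 / 4 1 9 / 5 8 -1]. Elementwise product with the kernel and sum: 4·-1 + 4·-1 + 1·-1 + 9·2 + 5·1 + -1·1.

13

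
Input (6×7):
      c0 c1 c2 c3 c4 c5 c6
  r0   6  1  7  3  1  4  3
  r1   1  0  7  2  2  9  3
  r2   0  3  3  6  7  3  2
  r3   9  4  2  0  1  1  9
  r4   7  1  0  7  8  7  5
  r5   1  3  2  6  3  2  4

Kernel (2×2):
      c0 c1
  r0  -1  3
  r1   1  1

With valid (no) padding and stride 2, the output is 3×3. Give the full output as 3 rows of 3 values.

Output[0,0]: The receptive field on the input at this output position is [6 1 / 1 0]. Elementwise product with the kernel and sum: 6·-1 + 1·3 + 1·1 + 0·1.

-2 11 22
22 17 4
0 29 18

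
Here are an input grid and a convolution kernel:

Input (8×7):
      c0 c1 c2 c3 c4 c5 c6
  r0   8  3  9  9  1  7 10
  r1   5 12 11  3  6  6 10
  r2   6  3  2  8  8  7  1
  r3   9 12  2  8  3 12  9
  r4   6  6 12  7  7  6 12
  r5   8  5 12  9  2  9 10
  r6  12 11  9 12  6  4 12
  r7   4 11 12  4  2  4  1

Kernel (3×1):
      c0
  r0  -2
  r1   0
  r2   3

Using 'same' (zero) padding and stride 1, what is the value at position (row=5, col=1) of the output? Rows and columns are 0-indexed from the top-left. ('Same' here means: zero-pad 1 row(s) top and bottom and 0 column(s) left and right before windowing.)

21

The receptive field on the zero-padded input at this output position is [6 / 5 / 11]. Elementwise product with the kernel and sum: 6·-2 + 11·3.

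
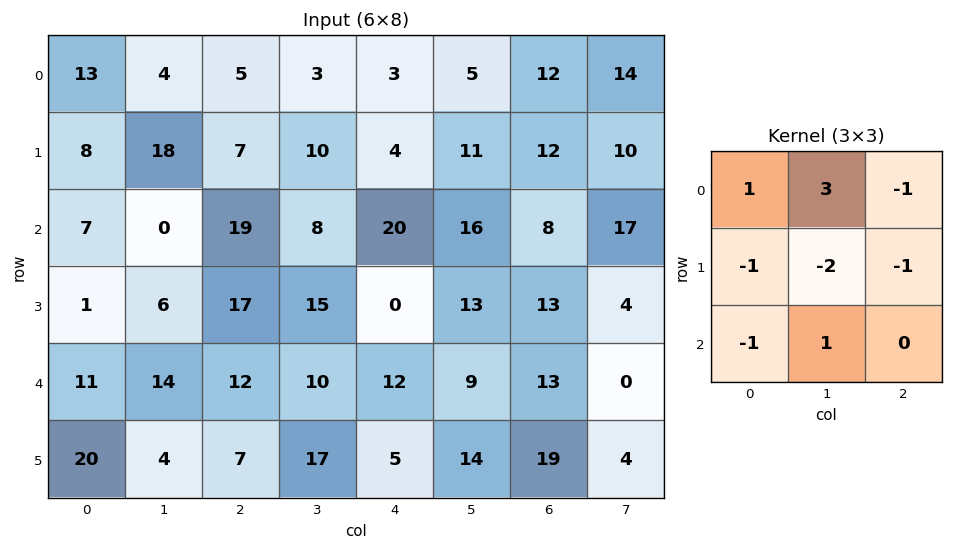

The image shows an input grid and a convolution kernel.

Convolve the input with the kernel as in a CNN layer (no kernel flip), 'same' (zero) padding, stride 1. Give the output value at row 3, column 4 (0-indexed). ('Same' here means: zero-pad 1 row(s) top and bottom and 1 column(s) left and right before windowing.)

26

The receptive field on the zero-padded input at this output position is [8 20 16 / 15 0 13 / 10 12 9]. Elementwise product with the kernel and sum: 8·1 + 20·3 + 16·-1 + 15·-1 + 0·-2 + 13·-1 + 10·-1 + 12·1.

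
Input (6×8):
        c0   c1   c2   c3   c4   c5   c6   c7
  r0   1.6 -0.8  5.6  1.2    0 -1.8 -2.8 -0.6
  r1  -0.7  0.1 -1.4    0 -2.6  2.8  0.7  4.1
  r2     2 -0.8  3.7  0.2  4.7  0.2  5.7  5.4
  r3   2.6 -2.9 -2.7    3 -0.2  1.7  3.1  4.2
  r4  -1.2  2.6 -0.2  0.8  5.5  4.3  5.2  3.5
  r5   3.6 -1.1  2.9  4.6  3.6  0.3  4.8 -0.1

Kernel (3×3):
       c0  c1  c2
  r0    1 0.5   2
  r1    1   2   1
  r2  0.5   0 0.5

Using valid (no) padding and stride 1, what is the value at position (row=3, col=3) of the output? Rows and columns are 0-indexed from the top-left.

24.85

The receptive field on the input at this output position is [3 -0.2 1.7 / 0.8 5.5 4.3 / 4.6 3.6 0.3]. Elementwise product with the kernel and sum: 3·1 + -0.2·0.5 + 1.7·2 + 0.8·1 + 5.5·2 + 4.3·1 + 4.6·0.5 + 0.3·0.5.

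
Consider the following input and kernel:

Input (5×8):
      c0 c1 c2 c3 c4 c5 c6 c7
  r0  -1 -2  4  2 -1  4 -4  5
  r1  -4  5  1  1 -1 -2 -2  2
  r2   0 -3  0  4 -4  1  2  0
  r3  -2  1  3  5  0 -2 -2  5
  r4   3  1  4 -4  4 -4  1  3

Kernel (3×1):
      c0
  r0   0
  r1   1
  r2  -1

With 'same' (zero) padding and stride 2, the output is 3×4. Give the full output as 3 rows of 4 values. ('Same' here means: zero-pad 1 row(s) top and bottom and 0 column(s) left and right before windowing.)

3 3 0 -2
2 -3 -4 4
3 4 4 1

Output[0,0]: The receptive field on the zero-padded input at this output position is [0 / -1 / -4]. Elementwise product with the kernel and sum: -1·1 + -4·-1.
Output[0,1]: The receptive field on the zero-padded input at this output position is [0 / 4 / 1]. Elementwise product with the kernel and sum: 4·1 + 1·-1.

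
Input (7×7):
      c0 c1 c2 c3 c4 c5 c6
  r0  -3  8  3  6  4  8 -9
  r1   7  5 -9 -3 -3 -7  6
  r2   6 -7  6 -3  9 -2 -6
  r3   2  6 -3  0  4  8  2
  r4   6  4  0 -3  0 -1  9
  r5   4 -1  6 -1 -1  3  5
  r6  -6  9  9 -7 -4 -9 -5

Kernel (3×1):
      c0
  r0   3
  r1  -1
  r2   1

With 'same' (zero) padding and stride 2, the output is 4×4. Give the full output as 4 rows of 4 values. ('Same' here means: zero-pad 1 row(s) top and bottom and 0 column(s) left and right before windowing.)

10 -12 -7 15
17 -36 -14 26
4 -3 11 2
18 9 1 20

Output[0,0]: The receptive field on the zero-padded input at this output position is [0 / -3 / 7]. Elementwise product with the kernel and sum: 0·3 + -3·-1 + 7·1.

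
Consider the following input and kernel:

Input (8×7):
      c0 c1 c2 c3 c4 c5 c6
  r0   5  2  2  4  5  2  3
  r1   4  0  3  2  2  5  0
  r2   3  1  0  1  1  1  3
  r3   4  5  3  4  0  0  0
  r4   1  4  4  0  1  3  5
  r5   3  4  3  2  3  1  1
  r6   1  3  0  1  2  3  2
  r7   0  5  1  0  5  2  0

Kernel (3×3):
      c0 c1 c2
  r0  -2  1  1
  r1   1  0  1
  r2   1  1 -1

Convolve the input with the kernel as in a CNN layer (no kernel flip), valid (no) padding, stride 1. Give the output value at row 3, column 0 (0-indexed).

9

The receptive field on the input at this output position is [4 5 3 / 1 4 4 / 3 4 3]. Elementwise product with the kernel and sum: 4·-2 + 5·1 + 3·1 + 1·1 + 4·1 + 3·1 + 4·1 + 3·-1.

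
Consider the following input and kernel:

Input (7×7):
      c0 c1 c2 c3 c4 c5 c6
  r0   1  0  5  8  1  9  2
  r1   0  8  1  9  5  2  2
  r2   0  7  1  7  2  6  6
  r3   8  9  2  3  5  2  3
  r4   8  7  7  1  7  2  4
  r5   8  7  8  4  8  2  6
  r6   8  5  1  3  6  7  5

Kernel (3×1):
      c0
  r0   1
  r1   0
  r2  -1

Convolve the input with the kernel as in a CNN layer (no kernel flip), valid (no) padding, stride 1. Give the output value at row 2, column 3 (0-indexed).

6

The receptive field on the input at this output position is [7 / 3 / 1]. Elementwise product with the kernel and sum: 7·1 + 1·-1.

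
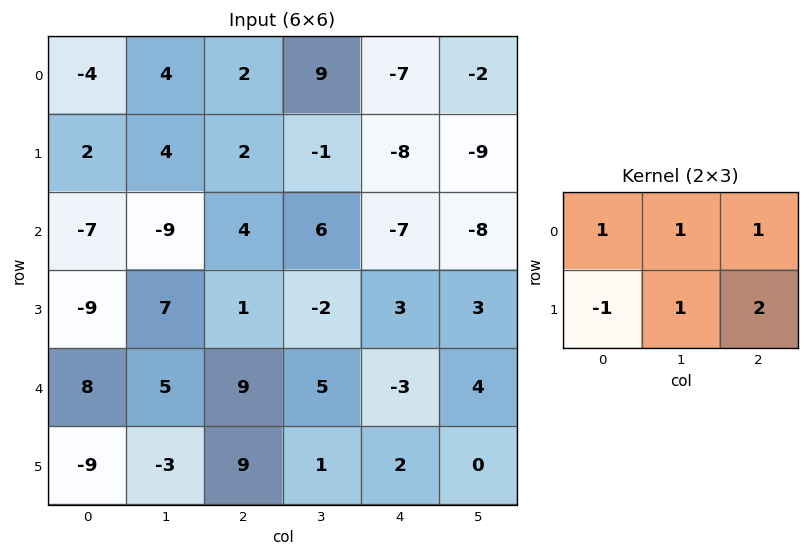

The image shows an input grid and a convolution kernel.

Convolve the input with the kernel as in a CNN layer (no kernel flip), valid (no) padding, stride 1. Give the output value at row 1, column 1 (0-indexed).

The receptive field on the input at this output position is [4 2 -1 / -9 4 6]. Elementwise product with the kernel and sum: 4·1 + 2·1 + -1·1 + -9·-1 + 4·1 + 6·2.

30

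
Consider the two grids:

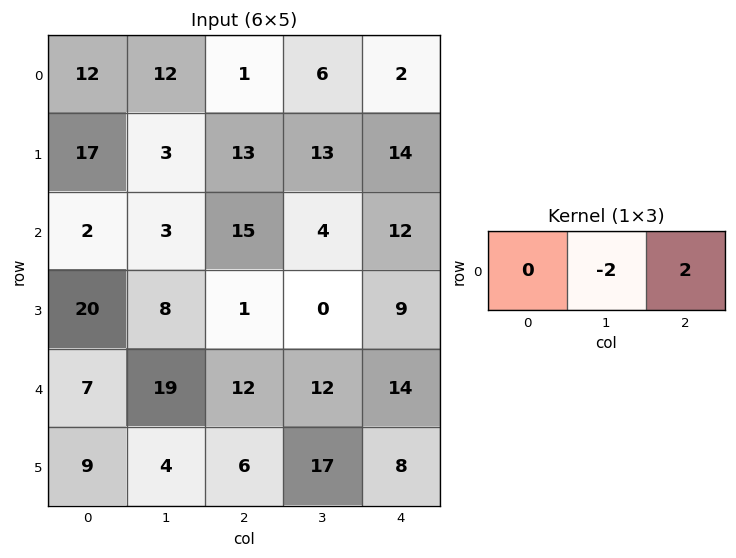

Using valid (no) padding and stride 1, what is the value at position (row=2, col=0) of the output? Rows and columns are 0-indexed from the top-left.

24

The receptive field on the input at this output position is [2 3 15]. Elementwise product with the kernel and sum: 3·-2 + 15·2.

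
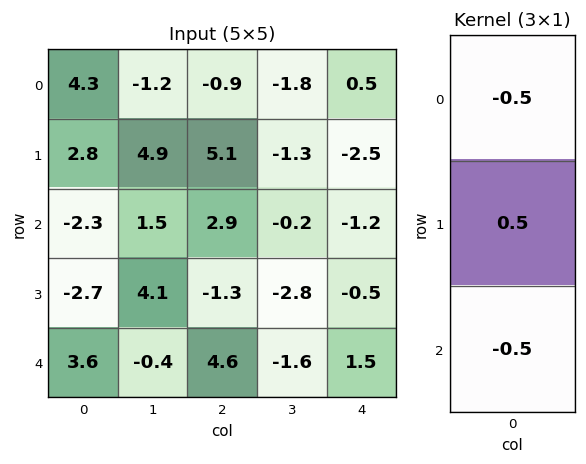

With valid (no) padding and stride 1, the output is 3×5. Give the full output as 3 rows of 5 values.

0.4 2.3 1.55 0.35 -0.9
-1.2 -3.75 -0.45 1.95 0.9
-2 1.5 -4.4 -0.5 -0.4

Output[0,0]: The receptive field on the input at this output position is [4.3 / 2.8 / -2.3]. Elementwise product with the kernel and sum: 4.3·-0.5 + 2.8·0.5 + -2.3·-0.5.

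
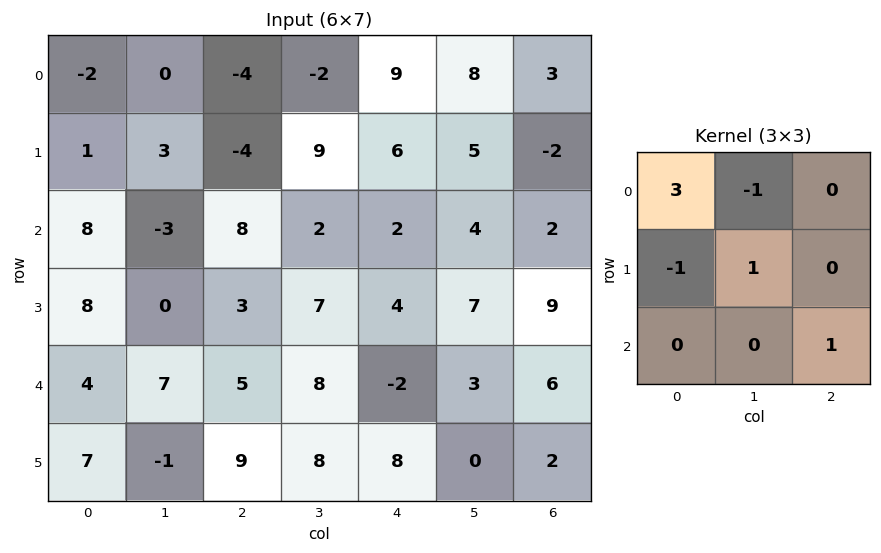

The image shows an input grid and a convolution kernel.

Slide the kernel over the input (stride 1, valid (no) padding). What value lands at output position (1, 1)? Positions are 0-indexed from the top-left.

The receptive field on the input at this output position is [3 -4 9 / -3 8 2 / 0 3 7]. Elementwise product with the kernel and sum: 3·3 + -4·-1 + -3·-1 + 8·1 + 7·1.

31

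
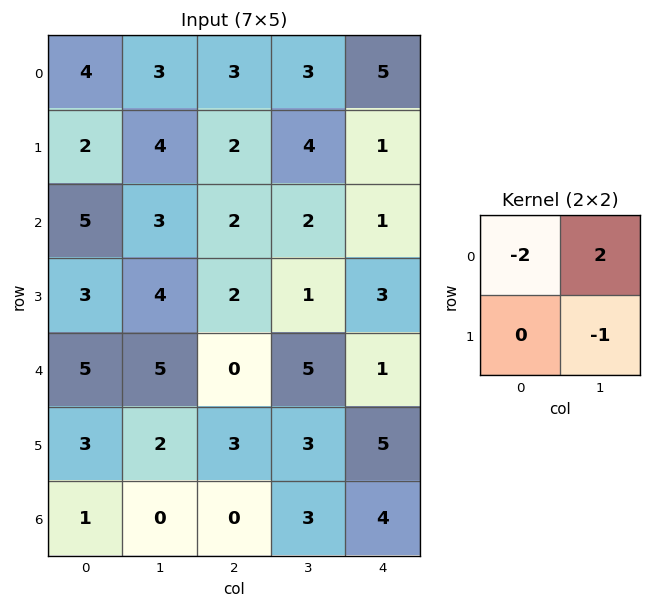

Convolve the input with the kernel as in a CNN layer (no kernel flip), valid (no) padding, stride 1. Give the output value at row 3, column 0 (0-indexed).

The receptive field on the input at this output position is [3 4 / 5 5]. Elementwise product with the kernel and sum: 3·-2 + 4·2 + 5·-1.

-3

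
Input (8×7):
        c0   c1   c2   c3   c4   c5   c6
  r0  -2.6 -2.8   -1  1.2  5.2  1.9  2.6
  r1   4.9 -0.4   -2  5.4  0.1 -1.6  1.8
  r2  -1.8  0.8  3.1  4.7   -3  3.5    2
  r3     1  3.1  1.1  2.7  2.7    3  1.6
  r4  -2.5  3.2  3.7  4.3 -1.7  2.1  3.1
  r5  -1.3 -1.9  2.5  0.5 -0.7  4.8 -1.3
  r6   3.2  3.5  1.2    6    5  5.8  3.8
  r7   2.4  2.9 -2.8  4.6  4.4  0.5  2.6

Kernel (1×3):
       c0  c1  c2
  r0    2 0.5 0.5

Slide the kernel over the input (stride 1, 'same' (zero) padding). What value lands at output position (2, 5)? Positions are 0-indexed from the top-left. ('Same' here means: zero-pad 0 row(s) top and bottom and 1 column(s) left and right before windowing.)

-3.25

The receptive field on the zero-padded input at this output position is [-3 3.5 2]. Elementwise product with the kernel and sum: -3·2 + 3.5·0.5 + 2·0.5.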